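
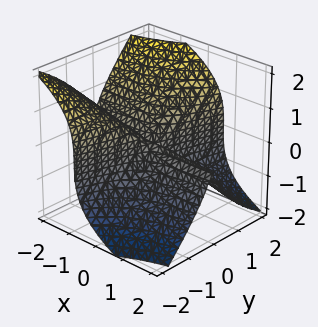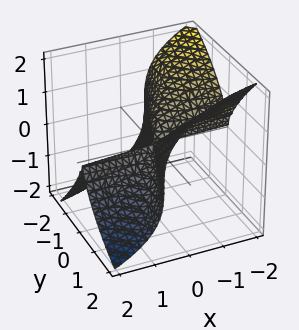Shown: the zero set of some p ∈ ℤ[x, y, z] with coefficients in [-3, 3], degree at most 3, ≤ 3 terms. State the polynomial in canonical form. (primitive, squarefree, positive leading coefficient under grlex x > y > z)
deg p = 3. No degree-2 surface has this shape.
Observable constraints: every point of the x-axis in the box is on the surface; it meets the z-axis at z = 0 (among the integer gridlines); it crosses the y-axis at the gridline y = 0.
The integer polynomial consistent with all of this is the stated p.

3*x*y^2 - y^3 + 2*z^3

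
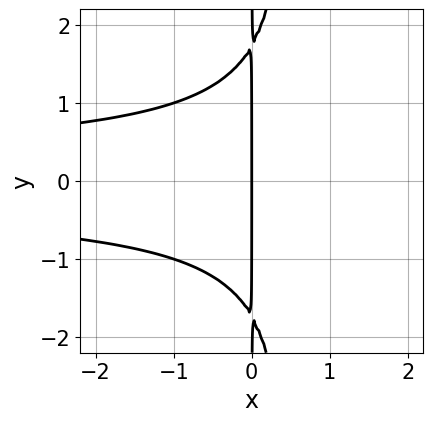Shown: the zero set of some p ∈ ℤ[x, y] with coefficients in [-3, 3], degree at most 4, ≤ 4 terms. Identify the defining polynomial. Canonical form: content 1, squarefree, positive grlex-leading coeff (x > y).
First, the degree is 4 — a generic line meets the curve in up to 4 points.
Next, symmetries: mirror symmetry y ↦ −y ⇒ only even powers of y.
Then, from the visible intercepts: the visible y-axis segment lies entirely on the curve; it crosses the x-axis at the gridline x = 0.
Finally, matching integer coefficients to the picture gives p.

2*x^2*y^2 - x*y^2 + 3*x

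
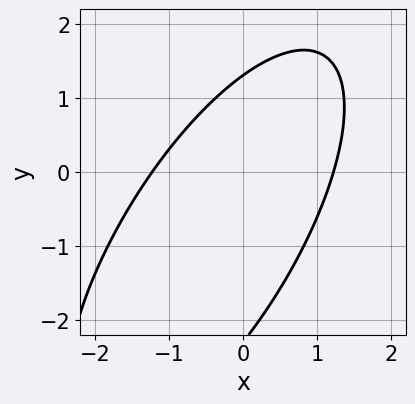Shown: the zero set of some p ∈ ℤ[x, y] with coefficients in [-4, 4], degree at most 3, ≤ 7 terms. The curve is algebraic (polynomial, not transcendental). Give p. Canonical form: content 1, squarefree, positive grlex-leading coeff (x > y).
2*x^2 - 2*x*y + y^2 + y - 3

1. Degree: no degree-1 curve has this shape, so deg p = 2.
2. The integer polynomial consistent with all of this is the stated p.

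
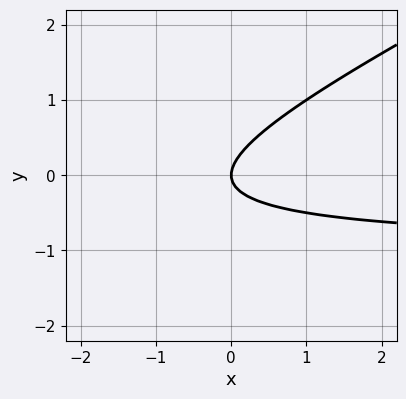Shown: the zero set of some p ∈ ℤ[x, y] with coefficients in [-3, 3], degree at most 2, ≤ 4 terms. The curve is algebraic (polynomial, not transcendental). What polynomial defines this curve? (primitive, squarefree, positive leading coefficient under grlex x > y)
x*y - 2*y^2 + x

First, deg p = 2. The shape is more complex than any degree-1 curve.
Next, from the visible intercepts: one x-axis crossing is at x = 0; it meets the y-axis at y = 0 (among the integer gridlines).
Finally, together with the visible shape, these determine p as stated.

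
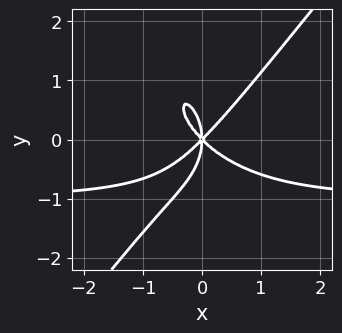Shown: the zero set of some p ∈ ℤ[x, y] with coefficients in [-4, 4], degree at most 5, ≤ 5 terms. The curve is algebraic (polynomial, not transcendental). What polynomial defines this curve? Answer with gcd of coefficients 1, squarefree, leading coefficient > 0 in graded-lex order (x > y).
2*x^3*y - y^4 + 2*x^3 - 2*x*y^2

The degree is 4 — the shape is more complex than any degree-3 curve.
From the visible intercepts: it crosses the x-axis at the gridline x = 0; it meets the y-axis at y = 0 (among the integer gridlines).
The integer polynomial consistent with all of this is the stated p.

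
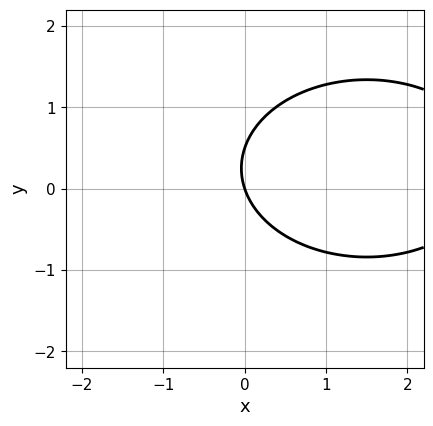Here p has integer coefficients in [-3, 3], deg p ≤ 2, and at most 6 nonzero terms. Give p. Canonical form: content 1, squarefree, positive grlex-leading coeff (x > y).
x^2 + 2*y^2 - 3*x - y

deg p = 2. The shape is more complex than any degree-1 curve.
Against the integer gridlines: one y-axis crossing is at y = 0; it meets the x-axis at x = 0 (among the integer gridlines).
Fitting integer coefficients to these (and the overall shape) gives p.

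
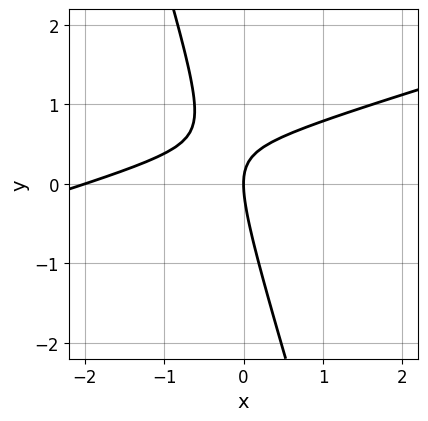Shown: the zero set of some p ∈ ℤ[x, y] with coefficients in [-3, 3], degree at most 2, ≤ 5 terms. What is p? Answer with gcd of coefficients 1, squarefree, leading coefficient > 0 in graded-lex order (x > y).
deg p = 2.
From the visible intercepts: the x-axis gridline crossings are at x ∈ {-2, 0}; it crosses the y-axis at the gridline y = 0.
Solving for integer coefficients yields p as stated.

x^2 - 3*x*y - y^2 + 2*x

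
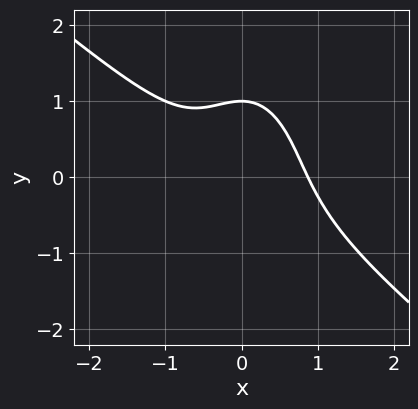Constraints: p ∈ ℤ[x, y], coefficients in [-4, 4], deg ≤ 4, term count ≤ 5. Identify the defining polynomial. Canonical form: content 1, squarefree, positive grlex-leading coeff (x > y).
3*x^3 + 3*x^2*y + y^3 + y - 2

(a) The degree is 3 — no degree-2 curve has this shape.
(b) From the visible intercepts: one y-axis crossing is at y = 1.
(c) The integer polynomial consistent with all of this is the stated p.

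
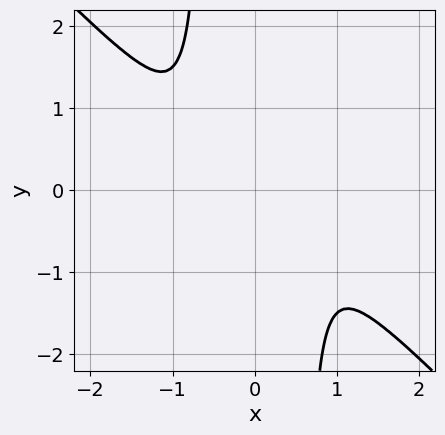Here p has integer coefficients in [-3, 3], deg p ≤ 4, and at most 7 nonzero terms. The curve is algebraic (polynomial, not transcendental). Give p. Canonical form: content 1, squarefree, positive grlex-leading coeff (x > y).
3*x^4 + 3*x^3*y - x^2 - x*y + 1

deg p = 4. No degree-3 curve has this shape.
Against the integer gridlines: it misses every integer gridline on the x-axis; it misses every integer gridline on the y-axis.
These observations pin down the coefficients.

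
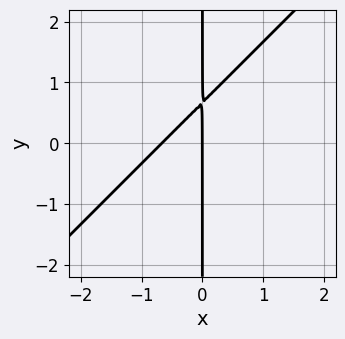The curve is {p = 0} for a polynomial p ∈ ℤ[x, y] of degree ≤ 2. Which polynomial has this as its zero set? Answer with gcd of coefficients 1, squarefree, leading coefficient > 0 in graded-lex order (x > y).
3*x^2 - 3*x*y + 2*x

(a) Degree: a generic line meets the curve in up to 2 points, so deg p = 2.
(b) Observable constraints: every point of the y-axis in the box is on the curve; it meets the x-axis at x = 0 (among the integer gridlines).
(c) Fitting integer coefficients to these (and the overall shape) gives p.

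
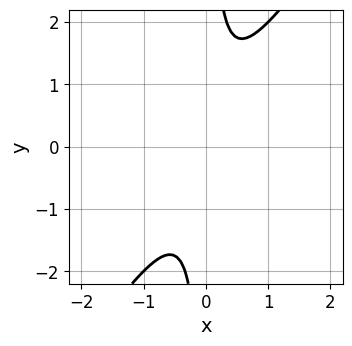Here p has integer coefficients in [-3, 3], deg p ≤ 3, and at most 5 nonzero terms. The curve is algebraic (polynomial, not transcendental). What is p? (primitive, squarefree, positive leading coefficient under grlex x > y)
First, deg p = 2. No degree-1 curve has this shape.
Then, reading off the gridlines: the curve avoids every integer x-axis point in the box; no y-intercept at any integer in the box.
Finally, the integer polynomial consistent with all of this is the stated p.

3*x^2 - 2*x*y + 1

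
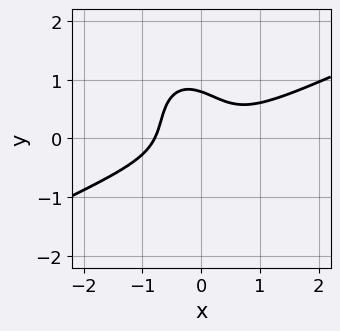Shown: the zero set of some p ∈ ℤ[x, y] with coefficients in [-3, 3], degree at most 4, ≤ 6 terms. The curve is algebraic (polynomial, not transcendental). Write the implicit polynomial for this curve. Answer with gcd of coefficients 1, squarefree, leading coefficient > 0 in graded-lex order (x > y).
2*x^3 - 3*x^2*y - 2*x*y^2 - 2*y^3 + 1

First, deg p = 3. The shape is more complex than any degree-2 curve.
Finally, putting this together gives p.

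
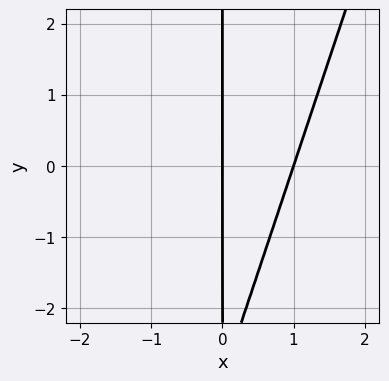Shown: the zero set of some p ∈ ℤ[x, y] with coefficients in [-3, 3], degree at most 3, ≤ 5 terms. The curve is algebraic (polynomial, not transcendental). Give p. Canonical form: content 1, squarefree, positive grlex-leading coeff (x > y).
3*x^2 - x*y - 3*x

1. deg p = 2.
2. From the visible intercepts: the visible y-axis segment lies entirely on the curve; among the integer gridlines, it crosses the x-axis at x ∈ {0, 1}.
3. The integer polynomial consistent with all of this is the stated p.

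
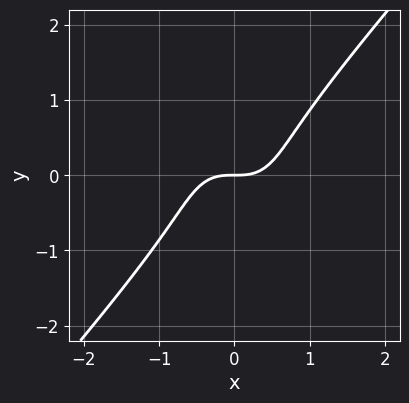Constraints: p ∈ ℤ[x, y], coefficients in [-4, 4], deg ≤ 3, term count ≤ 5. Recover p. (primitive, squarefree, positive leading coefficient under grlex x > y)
(a) Degree: a generic line meets the curve in up to 3 points, so deg p = 3.
(b) Checking where it meets the axes: one x-axis crossing is at x = 0; it crosses the y-axis at the gridline y = 0.
(c) These observations pin down the coefficients.

3*x^3 - 2*y^3 - 2*y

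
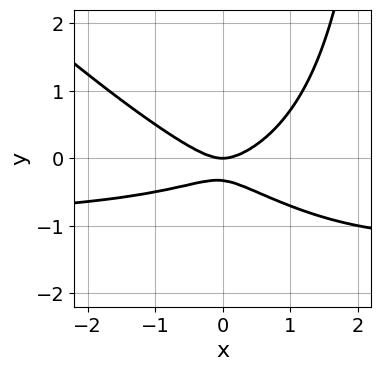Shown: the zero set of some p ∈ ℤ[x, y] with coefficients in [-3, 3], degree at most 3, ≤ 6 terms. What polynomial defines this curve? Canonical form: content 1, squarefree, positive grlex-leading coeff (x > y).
1. deg p = 3. A generic line meets the curve in up to 3 points.
2. Observable constraints: it crosses the x-axis at the gridline x = 0; it meets the y-axis at y = 0 (among the integer gridlines).
3. These observations pin down the coefficients.

x^2*y + x*y^2 + x^2 - 3*y^2 - y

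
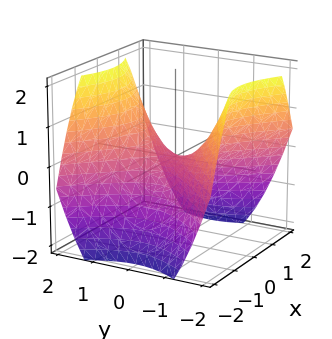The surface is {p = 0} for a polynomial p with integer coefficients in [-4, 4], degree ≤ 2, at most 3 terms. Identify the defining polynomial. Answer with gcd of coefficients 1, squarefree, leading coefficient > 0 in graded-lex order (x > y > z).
2*x^2 - 2*y^2 + 3*z

First, the degree is 2 — a hyperbolic paraboloid; a quadric.
Then, symmetries: the x ↦ −x reflection is a symmetry, so x appears only in even powers; it's symmetric under y → −y, forcing even powers of y.
Then, checking where it meets the axes: one z-axis crossing is at z = 0; one x-axis crossing is at x = 0; it crosses the y-axis at the gridline y = 0.
Finally, together with the visible shape, these determine p as stated.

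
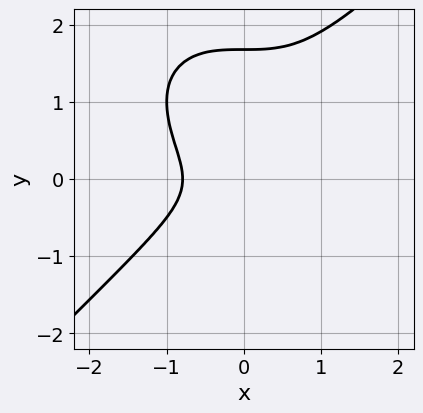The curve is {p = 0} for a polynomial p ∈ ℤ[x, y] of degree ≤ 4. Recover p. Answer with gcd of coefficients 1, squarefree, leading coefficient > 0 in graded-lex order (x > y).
Degree: no degree-2 curve has this shape, so deg p = 3.
Solving for integer coefficients yields p as stated.

2*x^3 - 2*y^3 + 3*y^2 + 1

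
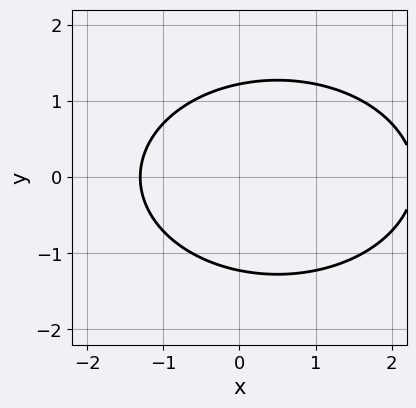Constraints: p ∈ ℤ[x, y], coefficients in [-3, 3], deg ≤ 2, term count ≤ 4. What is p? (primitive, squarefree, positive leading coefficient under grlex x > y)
x^2 + 2*y^2 - x - 3

First, degree: a generic line meets the curve in up to 2 points, so deg p = 2.
Next, symmetries: mirror symmetry y ↦ −y ⇒ only even powers of y.
Finally, the integer polynomial consistent with all of this is the stated p.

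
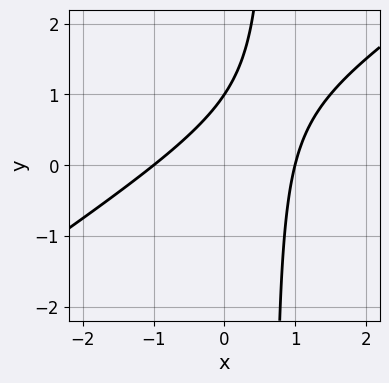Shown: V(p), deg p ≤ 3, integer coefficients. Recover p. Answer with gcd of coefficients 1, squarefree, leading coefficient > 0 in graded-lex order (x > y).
(a) The degree is 2 — the shape is more complex than any degree-1 curve.
(b) Against the integer gridlines: it meets the y-axis at y = 1 (among the integer gridlines); the x-axis gridline crossings are at x ∈ {-1, 1}.
(c) Assembling these constraints gives the stated polynomial.

2*x^2 - 3*x*y + 2*y - 2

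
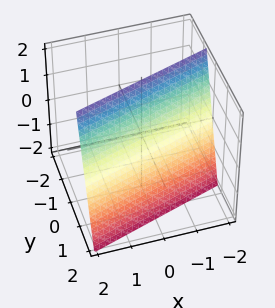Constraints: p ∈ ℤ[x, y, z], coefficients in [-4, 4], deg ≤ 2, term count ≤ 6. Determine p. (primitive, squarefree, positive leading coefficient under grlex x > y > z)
(a) Degree: the surface is flat (a plane), so deg p = 1.
(b) Observable constraints: it crosses the x-axis at the gridline x = -2; one z-axis crossing is at z = 2.
(c) Together with the visible shape, these determine p as stated.

x - 3*y - z + 2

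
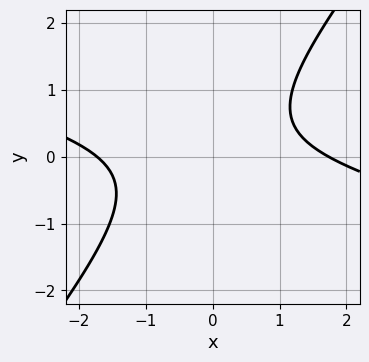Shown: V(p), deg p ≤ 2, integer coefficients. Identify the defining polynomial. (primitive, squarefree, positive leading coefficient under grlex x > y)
x^2 + 3*x*y - 3*y^2 + y - 3

1. The degree is 2 — no degree-1 curve has this shape.
2. Checking where it meets the axes: it misses every integer gridline on the y-axis.
3. Together with the visible shape, these determine p as stated.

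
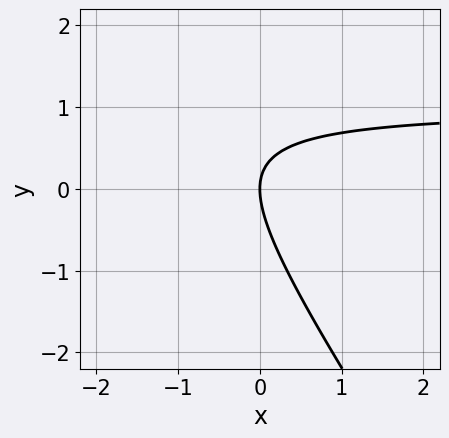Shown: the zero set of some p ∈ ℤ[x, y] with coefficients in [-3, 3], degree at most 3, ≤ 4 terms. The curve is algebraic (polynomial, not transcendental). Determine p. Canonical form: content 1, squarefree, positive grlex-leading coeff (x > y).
3*x*y + 2*y^2 - 3*x

1. deg p = 2. No degree-1 curve has this shape.
2. Observable constraints: one y-axis crossing is at y = 0; it meets the x-axis at x = 0 (among the integer gridlines).
3. Assembling these constraints gives the stated polynomial.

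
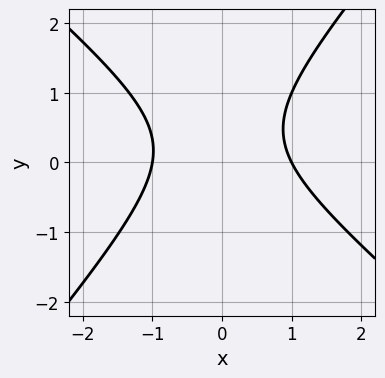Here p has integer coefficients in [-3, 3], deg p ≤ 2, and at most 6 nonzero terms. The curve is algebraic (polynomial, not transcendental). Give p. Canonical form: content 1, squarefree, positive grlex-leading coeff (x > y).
Degree: no degree-1 curve has this shape, so deg p = 2.
Observable constraints: the curve avoids every integer y-axis point in the box; among the integer gridlines, it crosses the x-axis at x ∈ {-1, 1}.
These observations pin down the coefficients.

3*x^2 + x*y - 3*y^2 + 2*y - 3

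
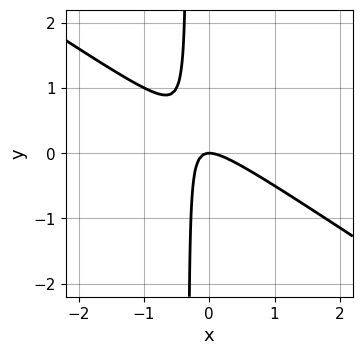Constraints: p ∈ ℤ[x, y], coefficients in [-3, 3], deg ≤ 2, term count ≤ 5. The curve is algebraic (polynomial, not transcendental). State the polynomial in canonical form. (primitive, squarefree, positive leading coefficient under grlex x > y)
deg p = 2.
Against the integer gridlines: it crosses the y-axis at the gridline y = 0; it meets the x-axis at x = 0 (among the integer gridlines).
Together with the visible shape, these determine p as stated.

2*x^2 + 3*x*y + y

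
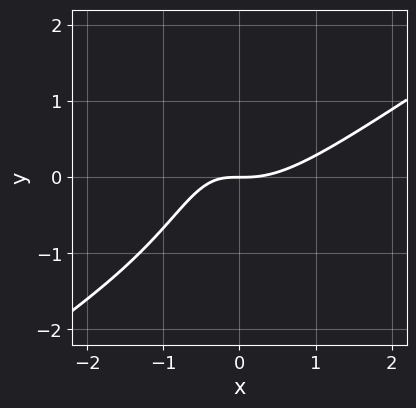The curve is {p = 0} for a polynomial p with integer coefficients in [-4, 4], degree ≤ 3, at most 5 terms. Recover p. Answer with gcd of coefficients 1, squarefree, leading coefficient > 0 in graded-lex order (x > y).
2*x^3 - 3*x^2*y - 2*x*y - 2*y

First, degree: a generic line meets the curve in up to 3 points, so deg p = 3.
Then, reading off the gridlines: one y-axis crossing is at y = 0; one x-axis crossing is at x = 0.
Finally, together with the visible shape, these determine p as stated.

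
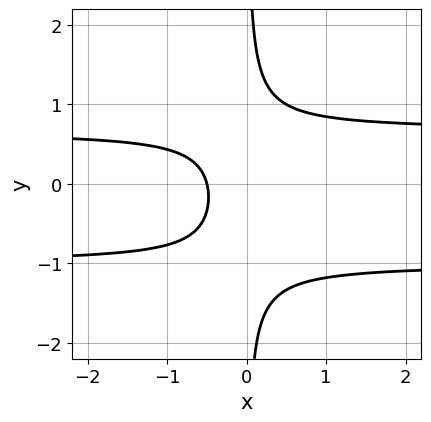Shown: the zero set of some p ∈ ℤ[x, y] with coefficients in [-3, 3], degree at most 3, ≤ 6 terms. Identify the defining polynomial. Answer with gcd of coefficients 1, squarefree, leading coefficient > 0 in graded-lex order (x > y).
The degree is 3 — a generic line meets the curve in up to 3 points.
Against the integer gridlines: it misses every integer gridline on the y-axis.
Matching integer coefficients to the picture gives p.

3*x*y^2 + x*y - 2*x - 1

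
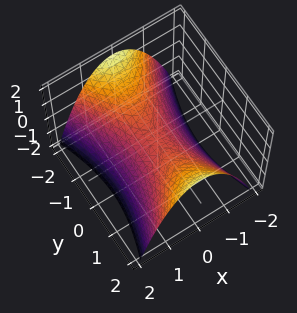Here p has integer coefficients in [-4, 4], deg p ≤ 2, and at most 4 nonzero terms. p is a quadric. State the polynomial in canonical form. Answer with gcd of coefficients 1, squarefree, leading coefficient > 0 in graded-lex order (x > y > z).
(a) deg p = 2.
(b) Symmetries: the y ↦ −y reflection is a symmetry, so y appears only in even powers; mirror symmetry x ↦ −x ⇒ only even powers of x.
(c) Observable constraints: it meets the y-axis at y = 0 (among the integer gridlines); one z-axis crossing is at z = 0.
(d) Matching integer coefficients to the picture gives p.

3*x^2 - y^2 + 3*z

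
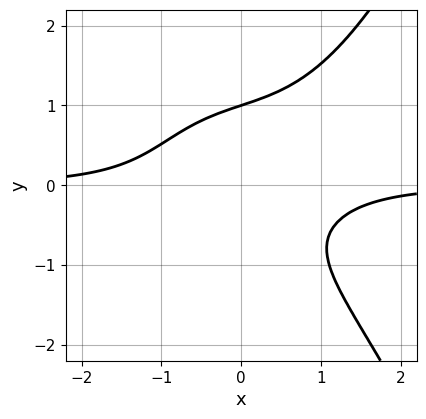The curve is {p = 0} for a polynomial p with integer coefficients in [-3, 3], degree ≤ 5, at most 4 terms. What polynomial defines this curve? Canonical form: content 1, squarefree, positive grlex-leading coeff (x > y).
First, degree: no degree-3 curve has this shape, so deg p = 4.
Then, against the integer gridlines: no x-intercept at any integer in the box; it crosses the y-axis at the gridline y = 1.
Finally, matching integer coefficients to the picture gives p.

2*x^3*y - 3*y^3 + 3*x*y + 3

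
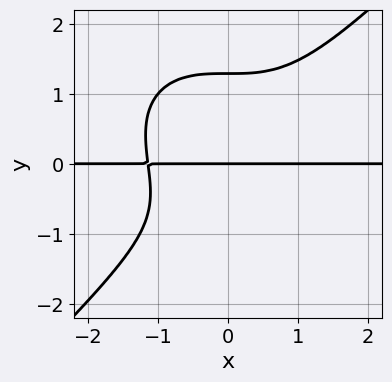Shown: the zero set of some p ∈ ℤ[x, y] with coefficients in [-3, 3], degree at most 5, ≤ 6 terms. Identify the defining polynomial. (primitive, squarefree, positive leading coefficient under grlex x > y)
2*x^3*y - 2*y^4 + y^2 + 3*y

First, degree: no degree-3 curve has this shape, so deg p = 4.
Next, checking where it meets the axes: one y-axis crossing is at y = 0; the visible x-axis segment lies entirely on the curve.
Finally, the integer polynomial consistent with all of this is the stated p.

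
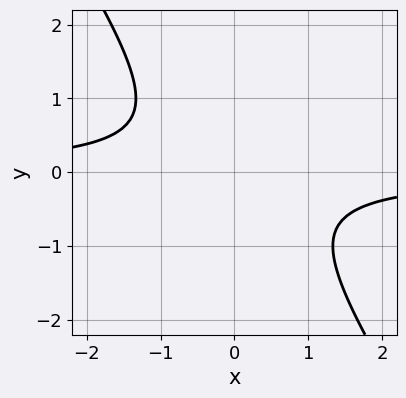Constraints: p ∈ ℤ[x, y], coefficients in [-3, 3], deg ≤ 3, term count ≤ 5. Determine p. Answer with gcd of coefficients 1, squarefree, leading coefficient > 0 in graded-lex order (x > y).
deg p = 2.
Reading off the gridlines: no x-intercept at any integer in the box; no y-intercept at any integer in the box.
Fitting integer coefficients to these (and the overall shape) gives p.

3*x*y + 2*y^2 + 2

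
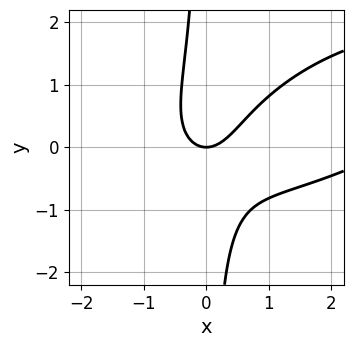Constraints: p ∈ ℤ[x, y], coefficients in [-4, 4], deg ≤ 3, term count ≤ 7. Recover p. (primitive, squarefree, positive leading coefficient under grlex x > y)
x^3 - 2*x^2*y + 3*x*y^2 - 3*x^2 + 2*y

(a) Degree: the shape is more complex than any degree-2 curve, so deg p = 3.
(b) From the visible intercepts: it crosses the x-axis at the gridline x = 0; it crosses the y-axis at the gridline y = 0.
(c) Fitting integer coefficients to these (and the overall shape) gives p.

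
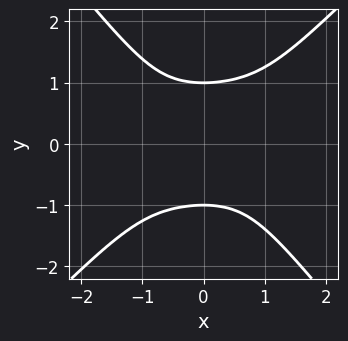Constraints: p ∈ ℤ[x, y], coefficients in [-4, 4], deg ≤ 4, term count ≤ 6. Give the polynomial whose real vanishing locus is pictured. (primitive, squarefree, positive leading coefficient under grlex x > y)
First, the degree is 4 — the shape is more complex than any degree-3 curve.
Next, from the axis intercepts and sections: no x-intercept at any integer in the box; the y-axis gridline crossings are at y ∈ {-1, 1}.
Finally, these observations pin down the coefficients.

x^4 - x^3*y + 3*x^2*y^2 - 3*y^4 + 3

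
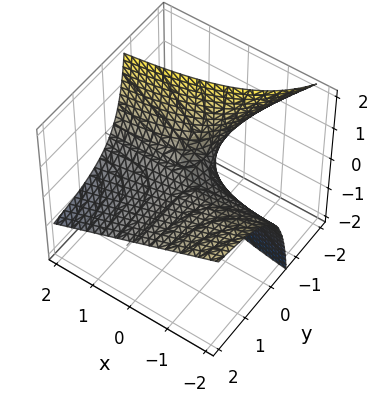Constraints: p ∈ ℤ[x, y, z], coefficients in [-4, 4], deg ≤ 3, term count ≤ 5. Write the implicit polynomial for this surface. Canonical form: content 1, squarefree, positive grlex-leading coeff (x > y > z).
2*x*y + 3*y*z + 3*z

(a) The degree is 2 — the shape is more complex than any degree-1 surface.
(b) From the visible intercepts: it crosses the z-axis at the gridline z = 0; every point of the x-axis in the box is on the surface; every point of the y-axis in the box is on the surface.
(c) Together with the visible shape, these determine p as stated.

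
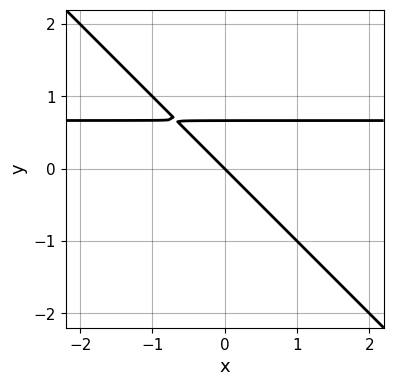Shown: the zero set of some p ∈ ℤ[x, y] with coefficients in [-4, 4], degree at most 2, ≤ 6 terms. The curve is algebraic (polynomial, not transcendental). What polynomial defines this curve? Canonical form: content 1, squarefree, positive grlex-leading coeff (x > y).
3*x*y + 3*y^2 - 2*x - 2*y

First, the degree is 2 — a generic line meets the curve in up to 2 points.
Then, reading off the gridlines: it crosses the y-axis at the gridline y = 0; it meets the x-axis at x = 0 (among the integer gridlines).
Finally, fitting integer coefficients to these (and the overall shape) gives p.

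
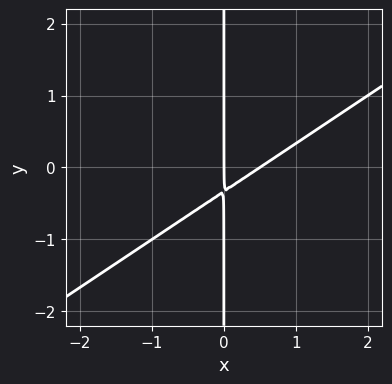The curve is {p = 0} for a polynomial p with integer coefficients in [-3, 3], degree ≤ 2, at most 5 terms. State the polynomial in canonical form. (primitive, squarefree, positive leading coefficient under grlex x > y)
2*x^2 - 3*x*y - x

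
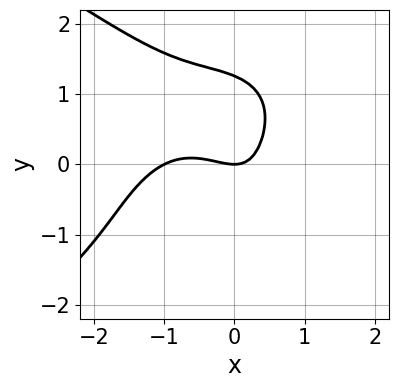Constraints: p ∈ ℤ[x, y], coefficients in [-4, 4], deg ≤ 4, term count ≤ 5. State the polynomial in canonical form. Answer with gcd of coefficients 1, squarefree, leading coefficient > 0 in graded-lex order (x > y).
First, the degree is 4 — the shape is more complex than any degree-3 curve.
Then, reading off the gridlines: it crosses the y-axis at the gridline y = 0; the x-axis gridline crossings are at x ∈ {-1, 0}.
Finally, together with the visible shape, these determine p as stated.

y^4 + 2*x^3 + 2*x^2 + 2*x*y - 2*y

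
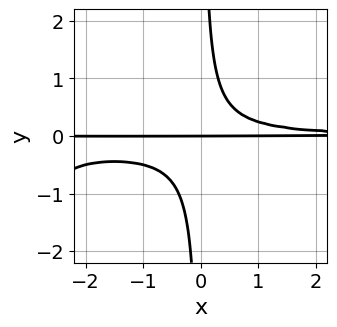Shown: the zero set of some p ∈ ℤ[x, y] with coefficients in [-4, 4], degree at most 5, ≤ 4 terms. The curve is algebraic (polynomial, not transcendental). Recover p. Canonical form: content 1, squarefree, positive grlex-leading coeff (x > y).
x^2*y^2 + 3*x*y^2 - y

(a) Degree: no degree-3 curve has this shape, so deg p = 4.
(b) Observable constraints: one y-axis crossing is at y = 0; the visible x-axis segment lies entirely on the curve.
(c) Fitting integer coefficients to these (and the overall shape) gives p.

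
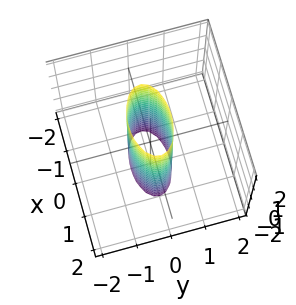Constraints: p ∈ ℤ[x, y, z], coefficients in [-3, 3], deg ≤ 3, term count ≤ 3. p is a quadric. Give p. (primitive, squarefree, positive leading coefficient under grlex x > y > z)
x^2 + 3*y^2 - 1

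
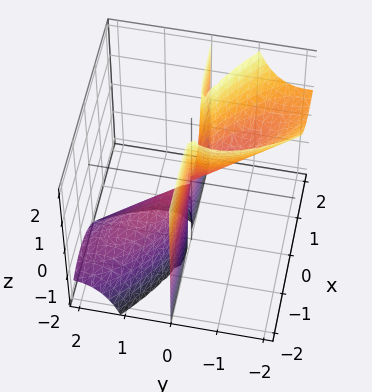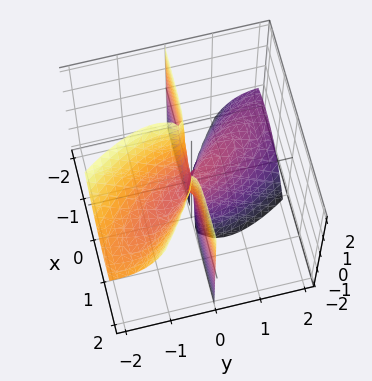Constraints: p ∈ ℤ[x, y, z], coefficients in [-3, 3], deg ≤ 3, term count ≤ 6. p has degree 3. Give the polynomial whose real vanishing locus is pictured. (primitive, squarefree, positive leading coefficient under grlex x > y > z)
2*x^2*y + 3*x*y^2 + 2*y^3 + 2*y^2*z

Degree: no degree-2 surface has this shape, so deg p = 3.
From the visible intercepts: the visible x-axis segment lies entirely on the surface; it meets the y-axis at y = 0 (among the integer gridlines); every point of the z-axis in the box is on the surface.
Assembling these constraints gives the stated polynomial.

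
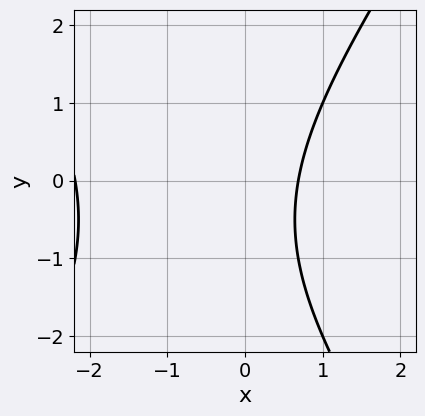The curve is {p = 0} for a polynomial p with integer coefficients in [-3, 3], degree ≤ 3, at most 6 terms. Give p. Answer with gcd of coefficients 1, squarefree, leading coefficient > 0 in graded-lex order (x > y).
(a) The degree is 2 — no degree-1 curve has this shape.
(b) From the axis intercepts and sections: the curve avoids every integer y-axis point in the box.
(c) The integer polynomial consistent with all of this is the stated p.

2*x^2 - y^2 + 3*x - y - 3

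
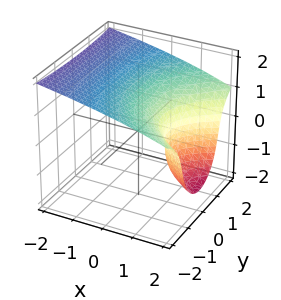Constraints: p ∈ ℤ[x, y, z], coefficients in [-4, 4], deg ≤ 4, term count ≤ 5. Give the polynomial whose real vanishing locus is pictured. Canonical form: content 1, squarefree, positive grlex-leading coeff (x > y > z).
y^2*z + z^3 - 2*y^2 + 3*x - 3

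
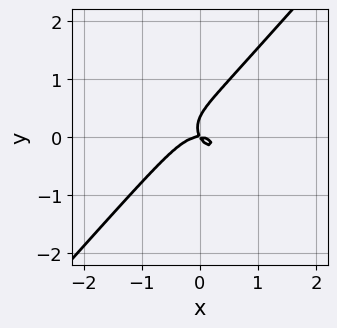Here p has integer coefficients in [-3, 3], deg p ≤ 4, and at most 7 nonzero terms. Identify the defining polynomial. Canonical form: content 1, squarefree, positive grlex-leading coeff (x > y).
(a) The degree is 3 — no degree-2 curve has this shape.
(b) From the visible intercepts: it crosses the x-axis at the gridline x = 0; it meets the y-axis at y = 0 (among the integer gridlines).
(c) Putting this together gives p.

3*x^3 + x*y^2 - 3*y^3 + 2*x*y + y^2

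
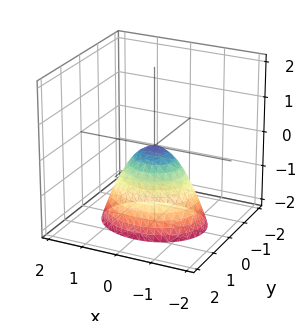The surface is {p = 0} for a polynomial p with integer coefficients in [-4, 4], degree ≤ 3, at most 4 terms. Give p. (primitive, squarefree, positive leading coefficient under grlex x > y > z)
First, the degree is 2 — a single bowl opening along one axis; a quadric.
Then, symmetries: the y ↦ −y reflection is a symmetry, so y appears only in even powers; mirror symmetry x ↦ −x ⇒ only even powers of x.
Next, against the integer gridlines: it meets the z-axis at z = 0 (among the integer gridlines); it crosses the x-axis at the gridline x = 0; it meets the y-axis at y = 0 (among the integer gridlines).
Finally, putting this together gives p.

2*x^2 + 3*y^2 + 2*z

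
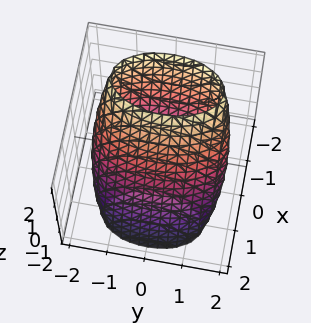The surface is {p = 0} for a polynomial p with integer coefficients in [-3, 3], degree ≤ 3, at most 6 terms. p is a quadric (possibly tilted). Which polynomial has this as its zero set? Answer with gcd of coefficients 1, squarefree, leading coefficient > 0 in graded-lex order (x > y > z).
Degree: a generic line meets the surface in up to 2 points, so deg p = 2.
Against the integer gridlines: the x-axis gridline crossings are at x ∈ {-1, 1}.
Matching integer coefficients to the picture gives p.

3*x^2 + 3*x*z + y^2 + z^2 - 3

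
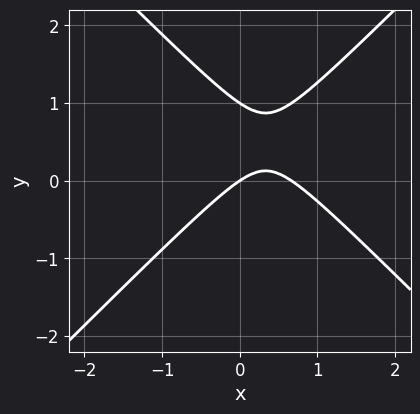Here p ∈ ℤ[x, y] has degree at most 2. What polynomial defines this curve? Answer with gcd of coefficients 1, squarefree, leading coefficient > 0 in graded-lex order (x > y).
3*x^2 - 3*y^2 - 2*x + 3*y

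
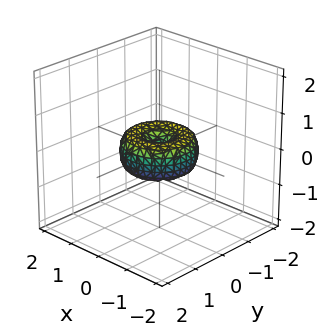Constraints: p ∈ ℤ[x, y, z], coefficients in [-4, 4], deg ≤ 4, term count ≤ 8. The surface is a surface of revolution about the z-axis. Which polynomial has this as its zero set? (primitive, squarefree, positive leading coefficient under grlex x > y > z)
1. deg p = 4. The shape is more complex than any degree-3 surface.
2. By symmetry, every cross-section ⟂ z is a circle, so x, y appear only via x² + y².
3. From the axis intercepts and sections: the x-axis gridline crossings are at x ∈ {-1, 0, 1}; among the integer gridlines, it crosses the y-axis at y ∈ {-1, 0, 1}; a circular section at z = 0 has radius exactly 1; it crosses the z-axis at the gridline z = 0.
4. Putting this together gives p.

x^4 + 2*x^2*y^2 + y^4 - x^2 - y^2 + z^2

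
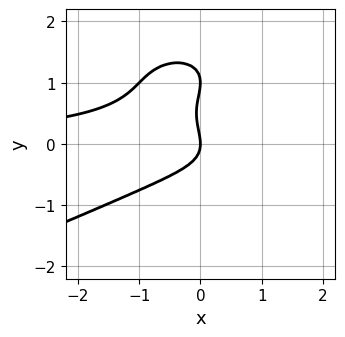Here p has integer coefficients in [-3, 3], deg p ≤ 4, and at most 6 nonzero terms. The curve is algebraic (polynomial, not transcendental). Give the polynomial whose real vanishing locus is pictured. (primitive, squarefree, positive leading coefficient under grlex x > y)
y^4 + x^2*y - 2*y^3 + y^2 + x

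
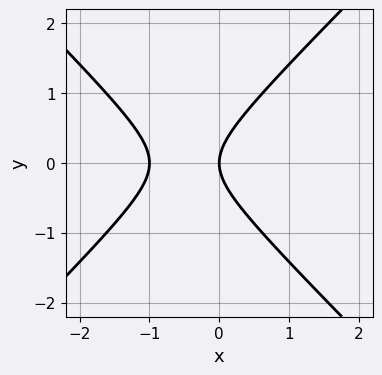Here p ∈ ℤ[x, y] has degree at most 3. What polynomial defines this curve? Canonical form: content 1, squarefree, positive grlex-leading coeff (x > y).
x^2 - y^2 + x

(a) Degree: no degree-1 curve has this shape, so deg p = 2.
(b) Symmetries: mirror symmetry y ↦ −y ⇒ only even powers of y.
(c) Checking where it meets the axes: it meets the y-axis at y = 0 (among the integer gridlines); the x-axis gridline crossings are at x ∈ {-1, 0}.
(d) These observations pin down the coefficients.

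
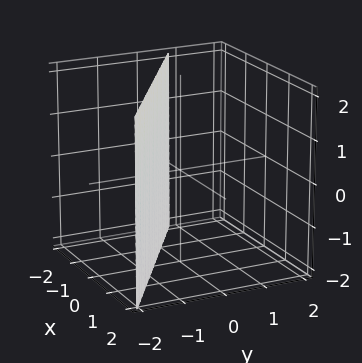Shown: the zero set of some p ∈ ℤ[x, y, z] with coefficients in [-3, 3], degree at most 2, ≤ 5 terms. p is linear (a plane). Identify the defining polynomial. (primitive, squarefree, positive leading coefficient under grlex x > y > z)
2*x + 3*y + 2

First, the degree is 1 — the surface is flat (a plane).
Next, against the integer gridlines: it meets the x-axis at x = -1 (among the integer gridlines); the surface avoids every integer z-axis point in the box.
Finally, solving for integer coefficients yields p as stated.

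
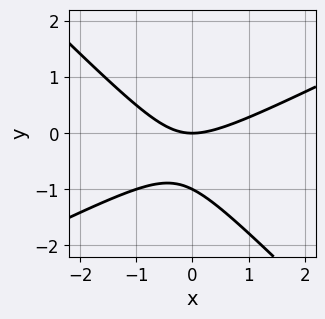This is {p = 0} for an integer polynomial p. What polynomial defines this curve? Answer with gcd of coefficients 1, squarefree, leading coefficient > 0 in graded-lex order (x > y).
1. deg p = 2.
2. Reading off the gridlines: it meets the x-axis at x = 0 (among the integer gridlines); the y-axis gridline crossings are at y ∈ {-1, 0}.
3. The integer polynomial consistent with all of this is the stated p.

x^2 - x*y - 2*y^2 - 2*y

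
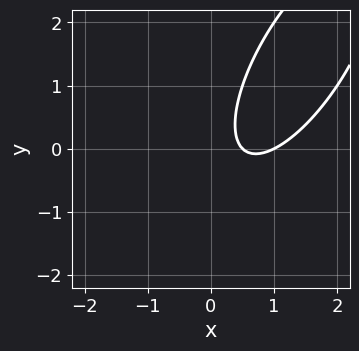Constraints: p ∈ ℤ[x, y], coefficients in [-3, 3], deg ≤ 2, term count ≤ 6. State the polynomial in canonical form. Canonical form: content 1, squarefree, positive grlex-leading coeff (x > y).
2*x^2 - 2*x*y + y^2 - 3*x + 1

(a) The degree is 2 — the shape is more complex than any degree-1 curve.
(b) Against the integer gridlines: it meets the x-axis at x = 1 (among the integer gridlines); the curve avoids every integer y-axis point in the box.
(c) Together with the visible shape, these determine p as stated.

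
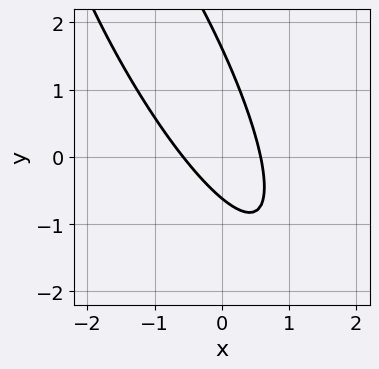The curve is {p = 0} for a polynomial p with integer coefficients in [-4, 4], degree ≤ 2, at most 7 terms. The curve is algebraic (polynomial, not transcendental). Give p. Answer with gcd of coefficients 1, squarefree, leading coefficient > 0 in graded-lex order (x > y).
3*x^2 + 3*x*y + y^2 - y - 1

The degree is 2 — a generic line meets the curve in up to 2 points.
Matching integer coefficients to the picture gives p.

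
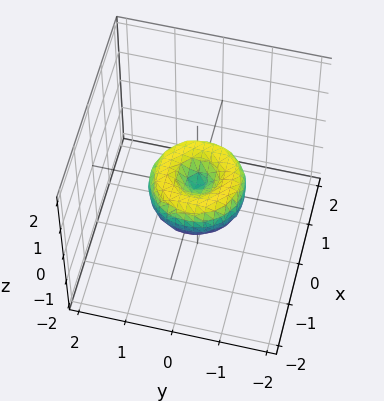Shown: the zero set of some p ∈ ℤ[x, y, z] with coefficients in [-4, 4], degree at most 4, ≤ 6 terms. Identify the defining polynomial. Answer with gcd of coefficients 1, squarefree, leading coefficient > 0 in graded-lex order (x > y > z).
x^4 + 2*x^2*y^2 + y^4 - x^2 - y^2 + z^2

(a) The degree is 4 — a generic line meets the surface in up to 4 points.
(b) Symmetry: every cross-section ⟂ z is a circle, so x, y appear only via x² + y².
(c) Against the integer gridlines: a circular section at z = 0 has radius exactly 1; it meets the z-axis at z = 0 (among the integer gridlines).
(d) The integer polynomial consistent with all of this is the stated p. Check: (0, 1, 0) on the y-axis lies on the surface, and p(0, 1, 0) = 0. ✓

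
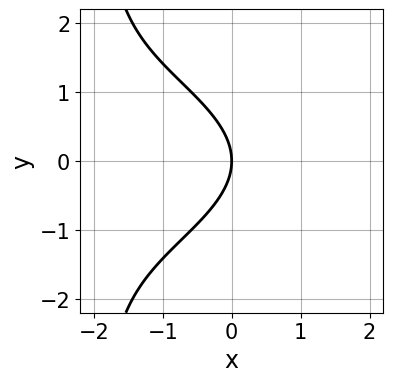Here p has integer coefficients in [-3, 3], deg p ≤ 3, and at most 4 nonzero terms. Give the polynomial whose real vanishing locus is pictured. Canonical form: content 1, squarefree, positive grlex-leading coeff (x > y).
x*y^2 + x^2 + 2*y^2 + 3*x

The degree is 3 — a generic line meets the curve in up to 3 points.
Symmetries: it's symmetric under y → −y, forcing even powers of y.
From the axis intercepts and sections: it crosses the x-axis at the gridline x = 0; one y-axis crossing is at y = 0.
Fitting integer coefficients to these (and the overall shape) gives p.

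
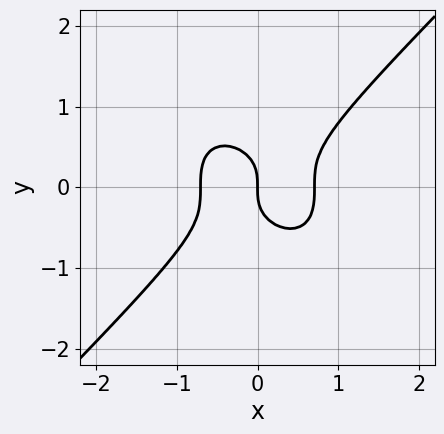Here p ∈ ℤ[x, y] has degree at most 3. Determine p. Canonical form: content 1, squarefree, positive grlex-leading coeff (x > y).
2*x^3 - 2*y^3 - x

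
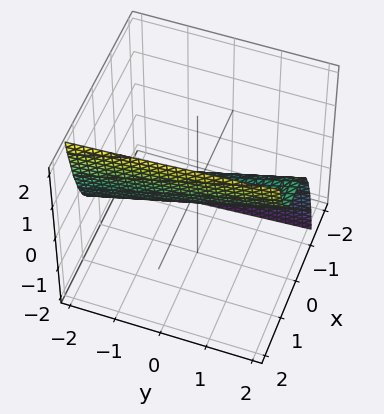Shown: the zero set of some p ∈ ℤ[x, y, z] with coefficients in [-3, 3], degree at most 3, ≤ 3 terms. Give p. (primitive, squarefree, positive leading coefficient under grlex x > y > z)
1. The degree is 3 — no degree-2 surface has this shape.
2. Against the integer gridlines: it meets the x-axis at x = 0 (among the integer gridlines); it crosses the y-axis at the gridline y = 0; it meets the z-axis at z = 0 (among the integer gridlines).
3. Putting this together gives p.

3*x^3 + y - 3*z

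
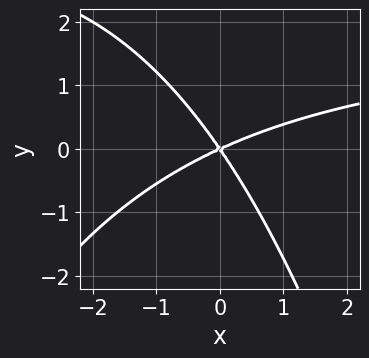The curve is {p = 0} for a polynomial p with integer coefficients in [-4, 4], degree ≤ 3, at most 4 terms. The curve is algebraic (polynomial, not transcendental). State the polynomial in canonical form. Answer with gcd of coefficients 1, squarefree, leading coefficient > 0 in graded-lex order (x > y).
x^2*y - 2*x^2 + 3*x*y + 3*y^2

First, degree: the shape is more complex than any degree-2 curve, so deg p = 3.
Then, observable constraints: it meets the x-axis at x = 0 (among the integer gridlines); it meets the y-axis at y = 0 (among the integer gridlines).
Finally, solving for integer coefficients yields p as stated.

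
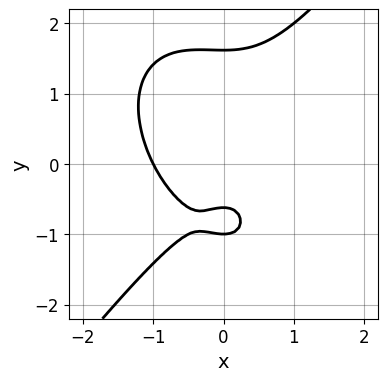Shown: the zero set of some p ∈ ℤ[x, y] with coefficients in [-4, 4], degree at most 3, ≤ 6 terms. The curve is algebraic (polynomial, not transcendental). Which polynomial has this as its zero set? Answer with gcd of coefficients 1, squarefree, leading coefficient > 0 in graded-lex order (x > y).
1. Degree: the shape is more complex than any degree-2 curve, so deg p = 3.
2. From the axis intercepts and sections: it crosses the y-axis at the gridline y = -1; it meets the x-axis at x = -1 (among the integer gridlines).
3. Assembling these constraints gives the stated polynomial.

2*x^3 - y^3 + x^2 + 2*y + 1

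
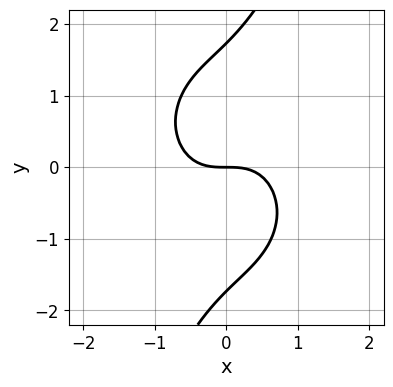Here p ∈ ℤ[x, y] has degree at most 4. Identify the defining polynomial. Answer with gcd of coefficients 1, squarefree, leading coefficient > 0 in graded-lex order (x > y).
First, the degree is 3 — no degree-2 curve has this shape.
Then, against the integer gridlines: it meets the x-axis at x = 0 (among the integer gridlines); one y-axis crossing is at y = 0.
Finally, together with the visible shape, these determine p as stated.

3*x^3 + 2*x*y^2 - y^3 + 3*y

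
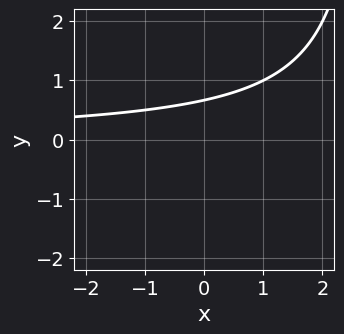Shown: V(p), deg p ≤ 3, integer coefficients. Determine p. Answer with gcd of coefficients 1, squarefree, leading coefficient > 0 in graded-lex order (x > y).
First, degree: the shape is more complex than any degree-1 curve, so deg p = 2.
Then, observable constraints: the curve avoids every integer x-axis point in the box.
Finally, these observations pin down the coefficients.

x*y - 3*y + 2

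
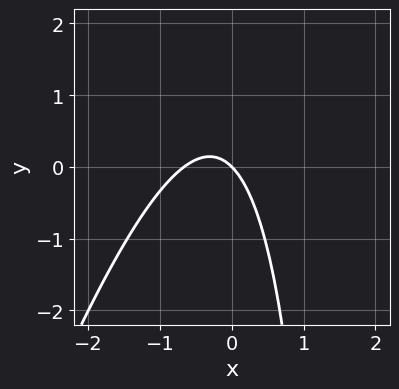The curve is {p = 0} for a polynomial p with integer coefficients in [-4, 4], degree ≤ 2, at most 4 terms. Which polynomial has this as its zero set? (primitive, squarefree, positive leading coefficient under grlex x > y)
3*x^2 - x*y + 2*x + 2*y

(a) deg p = 2. The shape is more complex than any degree-1 curve.
(b) Reading off the gridlines: it meets the x-axis at x = 0 (among the integer gridlines); it meets the y-axis at y = 0 (among the integer gridlines).
(c) The integer polynomial consistent with all of this is the stated p.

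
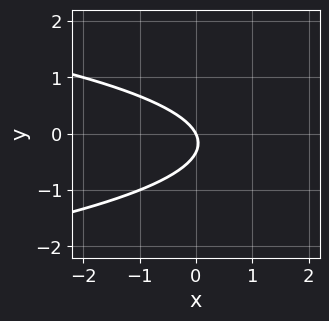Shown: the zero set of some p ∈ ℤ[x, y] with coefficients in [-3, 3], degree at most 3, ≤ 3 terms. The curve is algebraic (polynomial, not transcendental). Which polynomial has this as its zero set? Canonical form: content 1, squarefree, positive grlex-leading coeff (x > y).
1. Degree: a generic line meets the curve in up to 2 points, so deg p = 2.
2. From the axis intercepts and sections: it meets the x-axis at x = 0 (among the integer gridlines); it meets the y-axis at y = 0 (among the integer gridlines).
3. Matching integer coefficients to the picture gives p.

3*y^2 + 2*x + y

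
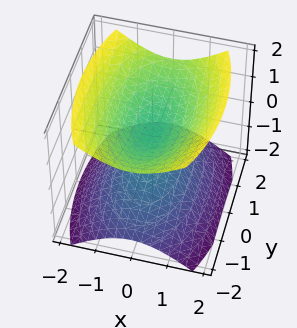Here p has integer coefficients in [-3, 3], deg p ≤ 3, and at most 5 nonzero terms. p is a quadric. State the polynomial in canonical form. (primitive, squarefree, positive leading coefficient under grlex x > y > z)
3*x^2 + y^2 - 3*z^2 + 1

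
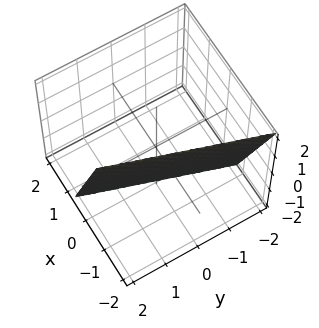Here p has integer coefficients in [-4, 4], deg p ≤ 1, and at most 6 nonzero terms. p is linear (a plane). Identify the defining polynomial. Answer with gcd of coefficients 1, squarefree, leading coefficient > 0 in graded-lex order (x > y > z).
3*x - y + z + 2

First, degree: every cross-section is a straight line — this is a plane, so deg p = 1.
Then, reading off the gridlines: it crosses the z-axis at the gridline z = -2; it crosses the y-axis at the gridline y = 2.
Finally, matching integer coefficients to the picture gives p.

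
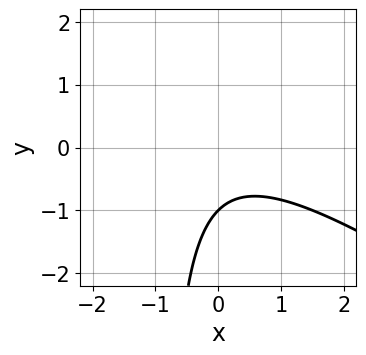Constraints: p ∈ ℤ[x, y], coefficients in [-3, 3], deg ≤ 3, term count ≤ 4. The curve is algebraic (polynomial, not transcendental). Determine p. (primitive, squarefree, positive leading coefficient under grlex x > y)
2*x^2 + 3*x*y + 3*y + 3

First, degree: the shape is more complex than any degree-1 curve, so deg p = 2.
Then, from the axis intercepts and sections: it meets the y-axis at y = -1 (among the integer gridlines); it misses every integer gridline on the x-axis.
Finally, solving for integer coefficients yields p as stated.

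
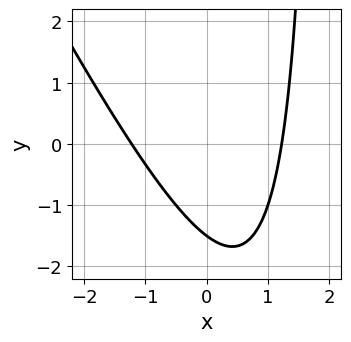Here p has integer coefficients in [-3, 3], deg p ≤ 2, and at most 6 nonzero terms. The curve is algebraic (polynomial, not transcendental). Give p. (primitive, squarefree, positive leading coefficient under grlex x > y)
1. The degree is 2 — no degree-1 curve has this shape.
2. The integer polynomial consistent with all of this is the stated p.

2*x^2 + x*y - 2*y - 3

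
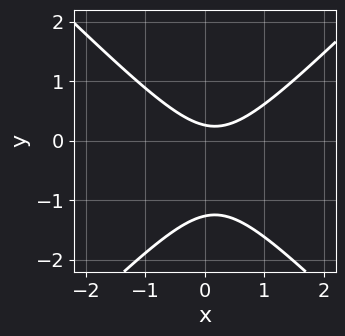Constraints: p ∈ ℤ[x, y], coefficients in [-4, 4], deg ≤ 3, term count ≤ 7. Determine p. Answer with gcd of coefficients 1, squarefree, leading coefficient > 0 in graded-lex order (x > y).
3*x^2 - 3*y^2 - x - 3*y + 1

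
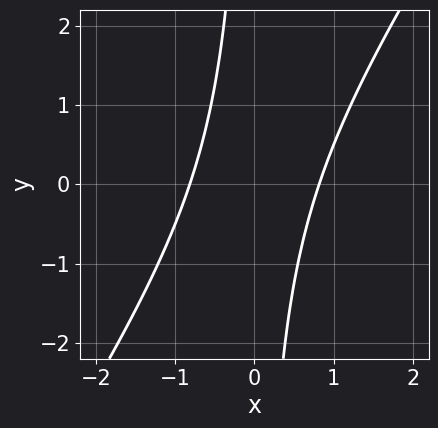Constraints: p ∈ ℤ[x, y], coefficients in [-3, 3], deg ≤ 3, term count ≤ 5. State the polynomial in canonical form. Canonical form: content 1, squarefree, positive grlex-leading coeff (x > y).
3*x^2 - 2*x*y - 2

The degree is 2 — a generic line meets the curve in up to 2 points.
From the visible intercepts: it misses every integer gridline on the y-axis.
Fitting integer coefficients to these (and the overall shape) gives p.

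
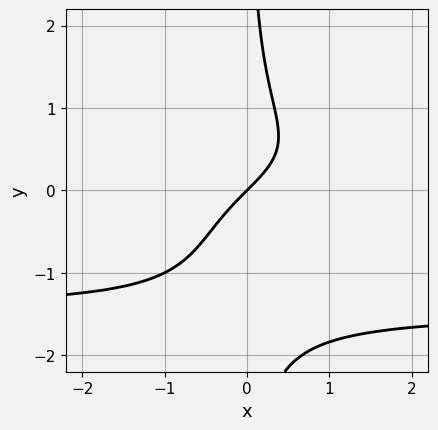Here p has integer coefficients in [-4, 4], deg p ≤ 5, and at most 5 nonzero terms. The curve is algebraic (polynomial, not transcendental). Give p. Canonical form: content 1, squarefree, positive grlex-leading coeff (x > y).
First, the degree is 4 — a generic line meets the curve in up to 4 points.
Next, observable constraints: it meets the y-axis at y = 0 (among the integer gridlines); one x-axis crossing is at x = 0.
Finally, assembling these constraints gives the stated polynomial.

x*y^3 + x*y^2 + x - y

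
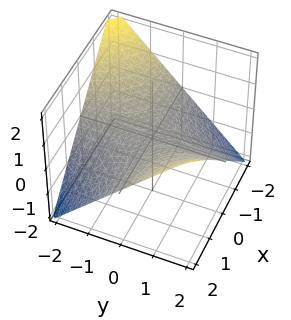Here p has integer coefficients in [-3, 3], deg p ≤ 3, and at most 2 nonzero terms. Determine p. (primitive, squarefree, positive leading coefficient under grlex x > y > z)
1. The degree is 2 — a hyperbolic paraboloid; a quadric.
2. From the visible intercepts: every point of the x-axis in the box is on the surface; it meets the z-axis at z = 0 (among the integer gridlines).
3. Assembling these constraints gives the stated polynomial. Check: (0, -1, 0) on the y-axis lies on the surface, and p(0, -1, 0) = 0. ✓

x*y - 2*z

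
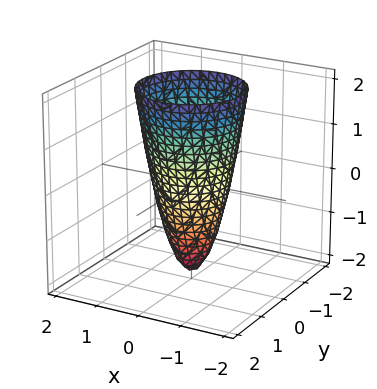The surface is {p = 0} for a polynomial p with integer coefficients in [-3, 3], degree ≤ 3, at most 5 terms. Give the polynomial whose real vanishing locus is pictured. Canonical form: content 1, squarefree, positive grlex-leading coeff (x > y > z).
1. Degree: the shape is more complex than any degree-1 surface, so deg p = 2.
2. By symmetry, the surface is invariant under rotation about z: p = q(x² + y², z).
3. Against the integer gridlines: a circular section at z = 1 has radius exactly 1; it meets the z-axis at z = -2 (among the integer gridlines).
4. Together with the visible shape, these determine p as stated.

3*x^2 + 3*y^2 - z - 2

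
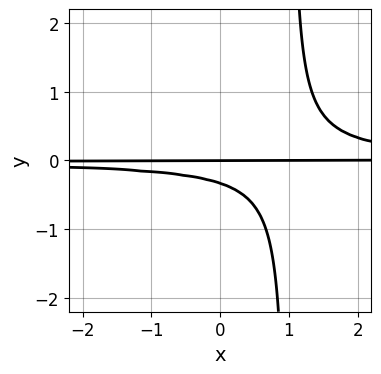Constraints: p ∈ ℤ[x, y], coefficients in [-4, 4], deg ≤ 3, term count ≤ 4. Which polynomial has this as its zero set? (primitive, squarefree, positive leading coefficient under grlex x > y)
First, degree: the shape is more complex than any degree-2 curve, so deg p = 3.
Next, from the axis intercepts and sections: every point of the x-axis in the box is on the curve; it crosses the y-axis at the gridline y = 0.
Finally, solving for integer coefficients yields p as stated.

3*x*y^2 - 3*y^2 - y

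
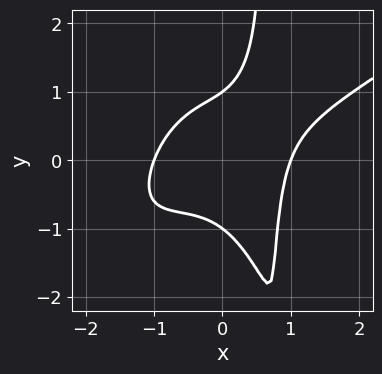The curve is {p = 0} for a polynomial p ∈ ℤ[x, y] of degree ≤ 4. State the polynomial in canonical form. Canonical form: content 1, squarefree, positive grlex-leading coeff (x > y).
2*x^4 - 3*x^3*y - 3*x*y^2 + 2*y^2 - 2

1. Degree: the shape is more complex than any degree-3 curve, so deg p = 4.
2. Reading off the gridlines: the y-axis gridline crossings are at y ∈ {-1, 1}; the x-axis gridline crossings are at x ∈ {-1, 1}.
3. Together with the visible shape, these determine p as stated.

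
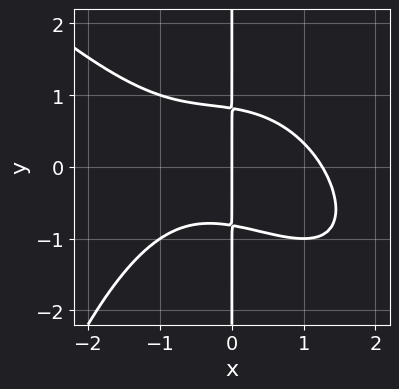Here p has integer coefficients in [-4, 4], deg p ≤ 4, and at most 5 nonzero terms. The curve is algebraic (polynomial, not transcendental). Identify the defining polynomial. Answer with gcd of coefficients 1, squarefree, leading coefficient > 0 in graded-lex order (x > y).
x^4 + x^3*y + x^2*y + 3*x*y^2 - 2*x

(a) deg p = 4.
(b) Against the integer gridlines: every point of the y-axis in the box is on the curve; one x-axis crossing is at x = 0.
(c) Together with the visible shape, these determine p as stated.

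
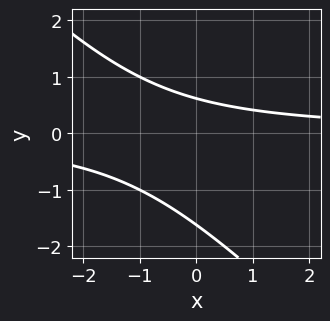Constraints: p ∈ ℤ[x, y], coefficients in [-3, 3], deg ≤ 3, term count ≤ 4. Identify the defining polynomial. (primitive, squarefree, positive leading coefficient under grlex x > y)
x*y + y^2 + y - 1

First, degree: no degree-1 curve has this shape, so deg p = 2.
Next, reading off the gridlines: no x-intercept at any integer in the box.
Finally, solving for integer coefficients yields p as stated.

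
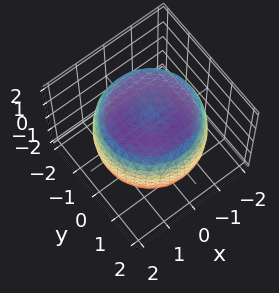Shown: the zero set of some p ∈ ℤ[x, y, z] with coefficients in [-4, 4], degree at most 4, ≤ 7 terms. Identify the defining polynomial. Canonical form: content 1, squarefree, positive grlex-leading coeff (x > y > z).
x^4 + 2*x^2*y^2 + y^4 - 2*x^2 - 2*y^2 + 2*z^2 - 3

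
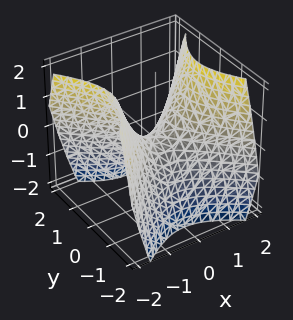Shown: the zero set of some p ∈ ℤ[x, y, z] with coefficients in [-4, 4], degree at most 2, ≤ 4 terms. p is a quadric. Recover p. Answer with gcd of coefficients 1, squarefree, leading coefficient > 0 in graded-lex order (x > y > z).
(a) The degree is 2 — a hyperbolic paraboloid; a quadric.
(b) Symmetries: it's symmetric under y → −y, forcing even powers of y; it's symmetric under x → −x, forcing even powers of x.
(c) Against the integer gridlines: one z-axis crossing is at z = 0; it meets the y-axis at y = 0 (among the integer gridlines); one x-axis crossing is at x = 0.
(d) These observations pin down the coefficients.

x^2 - y^2 - z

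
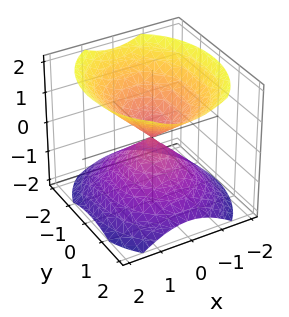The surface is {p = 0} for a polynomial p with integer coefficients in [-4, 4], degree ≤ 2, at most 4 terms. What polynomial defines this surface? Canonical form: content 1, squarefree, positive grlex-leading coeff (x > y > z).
3*x^2 + 2*y^2 - 3*z^2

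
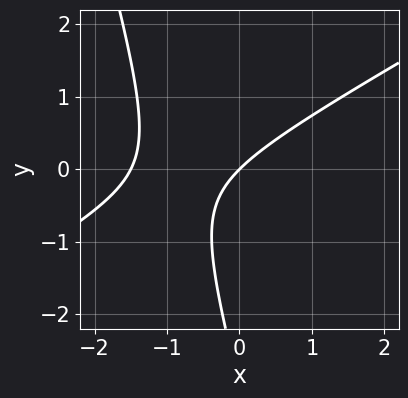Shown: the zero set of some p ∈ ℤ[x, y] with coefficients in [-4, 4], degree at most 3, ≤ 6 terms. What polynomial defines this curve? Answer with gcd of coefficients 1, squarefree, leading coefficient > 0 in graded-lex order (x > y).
2*x^2 - 3*x*y - y^2 + 3*x - 3*y

(a) The degree is 2 — no degree-1 curve has this shape.
(b) From the visible intercepts: it meets the y-axis at y = 0 (among the integer gridlines); it crosses the x-axis at the gridline x = 0.
(c) Together with the visible shape, these determine p as stated.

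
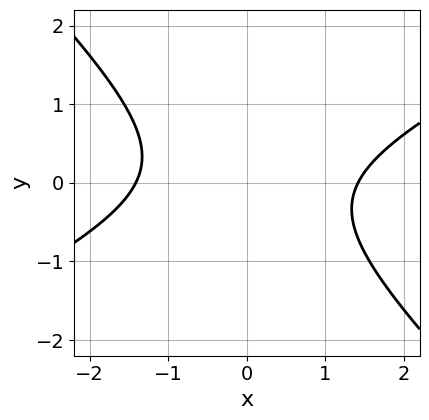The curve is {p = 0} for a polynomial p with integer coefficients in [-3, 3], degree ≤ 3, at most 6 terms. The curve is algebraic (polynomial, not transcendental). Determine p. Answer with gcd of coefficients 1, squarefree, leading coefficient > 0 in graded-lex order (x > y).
deg p = 2. No degree-1 curve has this shape.
Observable constraints: no y-intercept at any integer in the box.
Matching integer coefficients to the picture gives p.

x^2 - x*y - 2*y^2 - 2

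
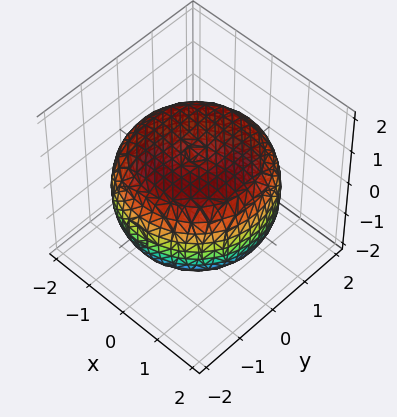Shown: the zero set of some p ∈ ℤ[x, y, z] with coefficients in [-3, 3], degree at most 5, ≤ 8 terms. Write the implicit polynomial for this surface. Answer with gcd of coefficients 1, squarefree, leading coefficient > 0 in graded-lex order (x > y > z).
x^4 + 2*x^2*y^2 + y^4 - 2*x^2 - 2*y^2 + 3*z^2 - 3

(a) The degree is 4 — a generic line meets the surface in up to 4 points.
(b) Symmetries: rotational symmetry about the z-axis ⇒ p depends on x, y only through x² + y².
(c) Against the integer gridlines: the z-axis gridline crossings are at z ∈ {-1, 1}; a circular section at z = 1 has radius between 1 and 2.
(d) Solving for integer coefficients yields p as stated.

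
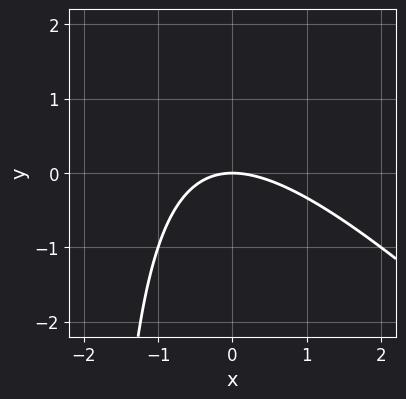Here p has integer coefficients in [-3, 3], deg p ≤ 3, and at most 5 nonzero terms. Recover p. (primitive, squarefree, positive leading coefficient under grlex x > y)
x^2 + x*y + 2*y

First, deg p = 2. No degree-1 curve has this shape.
Next, checking where it meets the axes: one y-axis crossing is at y = 0; it meets the x-axis at x = 0 (among the integer gridlines).
Finally, assembling these constraints gives the stated polynomial.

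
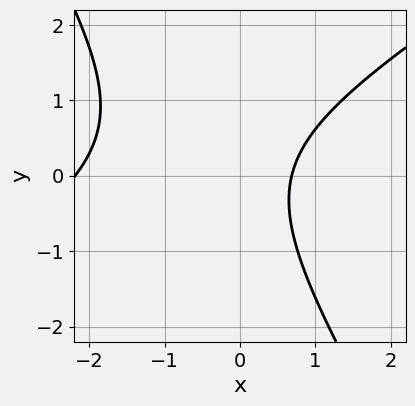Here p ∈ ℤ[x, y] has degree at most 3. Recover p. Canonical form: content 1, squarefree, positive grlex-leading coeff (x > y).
1. Degree: no degree-1 curve has this shape, so deg p = 2.
2. Reading off the gridlines: the curve avoids every integer y-axis point in the box.
3. Putting this together gives p.

2*x^2 - 2*x*y - 2*y^2 + 3*x - 3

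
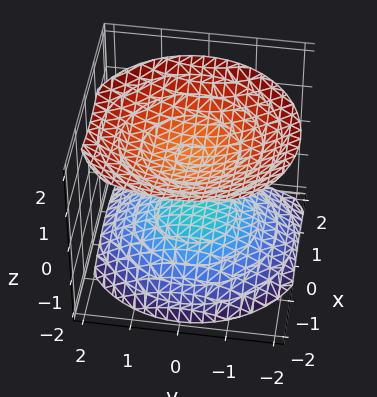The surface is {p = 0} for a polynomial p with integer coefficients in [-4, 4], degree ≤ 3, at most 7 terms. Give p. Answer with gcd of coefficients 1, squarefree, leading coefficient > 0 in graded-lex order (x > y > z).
2*x^2 + x*z + 2*y^2 - 3*z^2 + 3

I count 2 distinct pieces. They look like related sheets of one shape, so recover p as a whole.
Degree: the shape is more complex than any degree-1 surface, so deg p = 2.
From the axis intercepts and sections: no x-intercept at any integer in the box; among the integer gridlines, it crosses the z-axis at z ∈ {-1, 1}; it misses every integer gridline on the y-axis.
Fitting integer coefficients to these (and the overall shape) gives p.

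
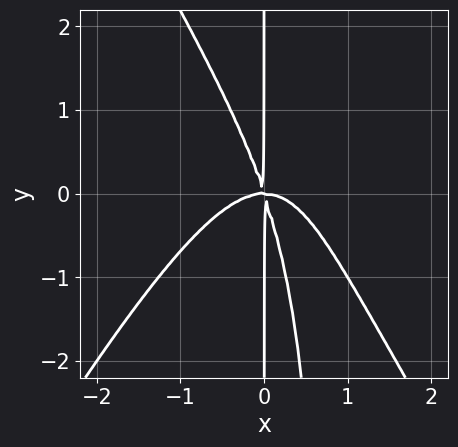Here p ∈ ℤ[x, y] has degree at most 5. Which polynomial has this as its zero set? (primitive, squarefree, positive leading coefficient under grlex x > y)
3*x^4 - x^2*y^2 + 3*x^2*y + x*y^2

First, deg p = 4.
Next, from the visible intercepts: the visible y-axis segment lies entirely on the curve.
Finally, matching integer coefficients to the picture gives p.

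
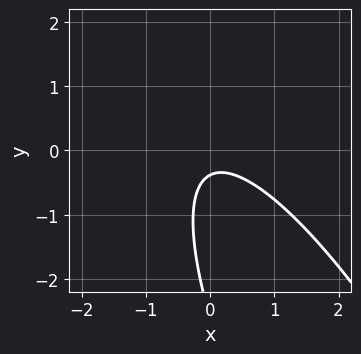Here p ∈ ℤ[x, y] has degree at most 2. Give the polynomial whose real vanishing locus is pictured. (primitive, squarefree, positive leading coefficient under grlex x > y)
(a) The degree is 2 — no degree-1 curve has this shape.
(b) Checking where it meets the axes: the curve avoids every integer x-axis point in the box.
(c) Together with the visible shape, these determine p as stated.

3*x^2 + 3*x*y + y^2 + 3*y + 1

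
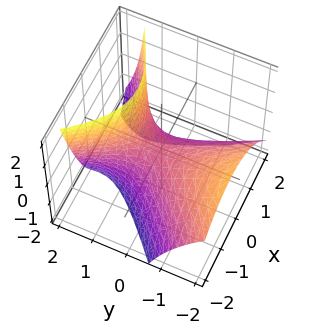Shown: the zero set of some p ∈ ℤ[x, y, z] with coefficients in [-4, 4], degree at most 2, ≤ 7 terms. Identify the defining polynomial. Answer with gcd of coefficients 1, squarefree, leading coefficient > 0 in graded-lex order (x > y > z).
3*x^2 - 2*x*y - 2*y^2 - 3*y*z + 3*z

1. Degree: the shape is more complex than any degree-1 surface, so deg p = 2.
2. Observable constraints: it meets the y-axis at y = 0 (among the integer gridlines); it crosses the x-axis at the gridline x = 0.
3. Together with the visible shape, these determine p as stated.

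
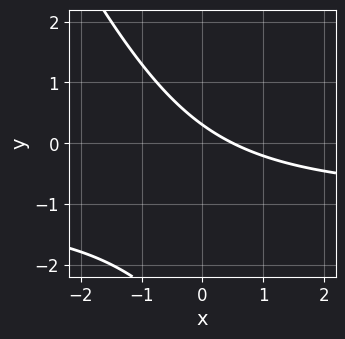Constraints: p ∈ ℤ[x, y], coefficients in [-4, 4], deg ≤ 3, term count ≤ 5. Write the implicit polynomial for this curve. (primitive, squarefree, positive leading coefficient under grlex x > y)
Degree: no degree-1 curve has this shape, so deg p = 2.
Matching integer coefficients to the picture gives p.

2*x*y + y^2 + 2*x + 3*y - 1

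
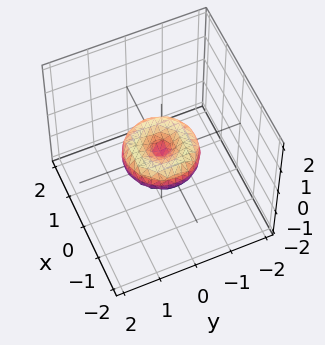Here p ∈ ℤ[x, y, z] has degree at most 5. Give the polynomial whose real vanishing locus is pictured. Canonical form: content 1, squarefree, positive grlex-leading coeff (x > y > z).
2*x^4 + 4*x^2*y^2 + 2*y^4 - 2*x^2 - 2*y^2 + 3*z^2

First, deg p = 4. No degree-3 surface has this shape.
Then, symmetries: the z-axis is an axis of rotation, so x and y enter only as x² + y².
Then, reading off the gridlines: it meets the z-axis at z = 0 (among the integer gridlines); the y-axis gridline crossings are at y ∈ {-1, 0, 1}; among the integer gridlines, it crosses the x-axis at x ∈ {-1, 0, 1}; a circular section at z = 0 has radius exactly 1.
Finally, together with the visible shape, these determine p as stated.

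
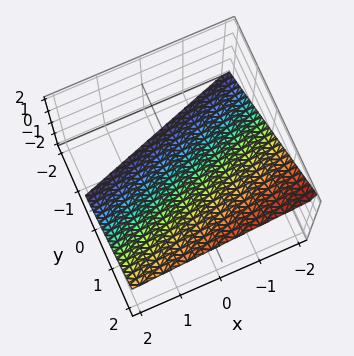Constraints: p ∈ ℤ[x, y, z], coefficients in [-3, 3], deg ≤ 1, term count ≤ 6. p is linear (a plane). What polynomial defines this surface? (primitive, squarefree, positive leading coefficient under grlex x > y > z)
First, deg p = 1. Every cross-section is a straight line — this is a plane.
Then, from the visible intercepts: it meets the x-axis at x = -2 (among the integer gridlines).
Finally, putting this together gives p.

x - 3*y + 3*z + 2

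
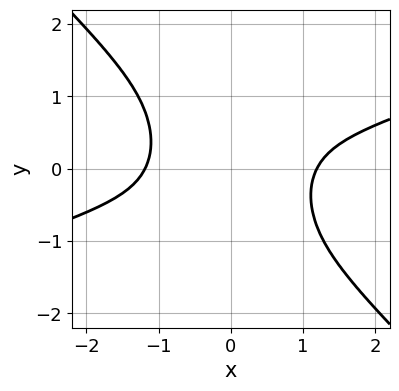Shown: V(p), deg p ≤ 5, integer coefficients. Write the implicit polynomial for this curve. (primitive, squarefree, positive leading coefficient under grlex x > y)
1. deg p = 4. A generic line meets the curve in up to 4 points.
2. Against the integer gridlines: it misses every integer gridline on the y-axis.
3. Assembling these constraints gives the stated polynomial.

x^4 - 2*x^3*y - 3*x^2*y^2 - 2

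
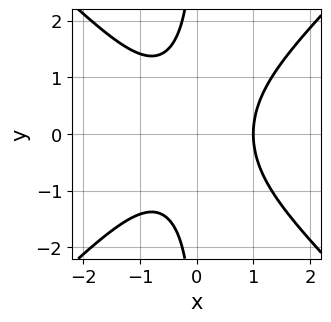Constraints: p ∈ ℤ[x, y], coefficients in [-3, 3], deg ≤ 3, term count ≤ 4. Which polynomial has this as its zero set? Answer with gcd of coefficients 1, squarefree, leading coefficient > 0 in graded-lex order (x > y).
x^3 - x*y^2 - 1

(a) deg p = 3. A generic line meets the curve in up to 3 points.
(b) Symmetries: the y ↦ −y reflection is a symmetry, so y appears only in even powers.
(c) From the axis intercepts and sections: it misses every integer gridline on the y-axis; it crosses the x-axis at the gridline x = 1.
(d) Solving for integer coefficients yields p as stated.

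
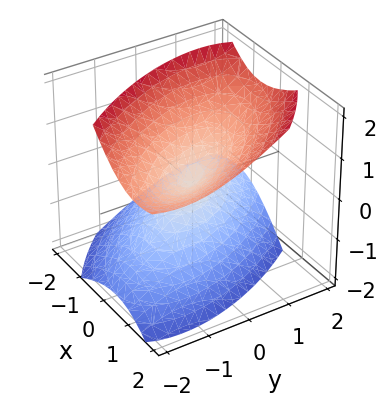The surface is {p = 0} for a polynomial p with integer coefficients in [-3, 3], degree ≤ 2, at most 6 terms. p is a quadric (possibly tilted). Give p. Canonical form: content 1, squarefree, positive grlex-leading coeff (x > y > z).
3*x^2 + 3*x*y - 2*x*z + 2*y^2 - 3*z^2

There are 2 components.
The degree is 2 — the shape is more complex than any degree-1 surface.
From the axis intercepts and sections: it crosses the x-axis at the gridline x = 0; it meets the y-axis at y = 0 (among the integer gridlines).
These observations pin down the coefficients.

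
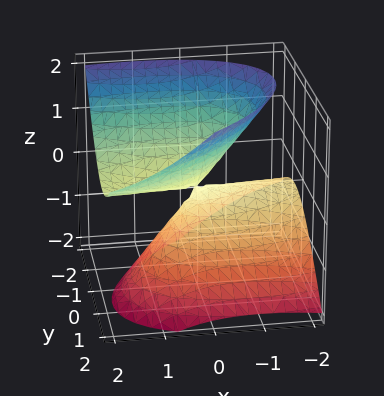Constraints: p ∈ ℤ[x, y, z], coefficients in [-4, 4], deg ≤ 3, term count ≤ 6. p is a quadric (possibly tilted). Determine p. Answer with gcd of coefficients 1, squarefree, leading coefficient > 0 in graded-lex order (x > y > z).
1. The degree is 2 — a generic line meets the surface in up to 2 points.
2. Reading off the gridlines: it crosses the z-axis at the gridline z = 0; it crosses the x-axis at the gridline x = 0; it meets the y-axis at y = 0 (among the integer gridlines).
3. Matching integer coefficients to the picture gives p.

x^2 - 2*x*y - 3*x*z + 3*y^2 - 3*z^2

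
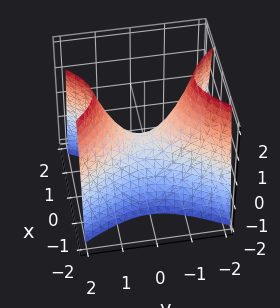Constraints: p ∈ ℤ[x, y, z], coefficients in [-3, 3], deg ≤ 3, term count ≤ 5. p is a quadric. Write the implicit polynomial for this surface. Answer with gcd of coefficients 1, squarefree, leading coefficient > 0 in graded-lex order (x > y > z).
2*x^2 - y^2 + z

deg p = 2. A saddle surface; a quadric.
Symmetries: it's symmetric under y → −y, forcing even powers of y; mirror symmetry x ↦ −x ⇒ only even powers of x.
Against the integer gridlines: it crosses the z-axis at the gridline z = 0; it crosses the x-axis at the gridline x = 0; it meets the y-axis at y = 0 (among the integer gridlines).
These observations pin down the coefficients.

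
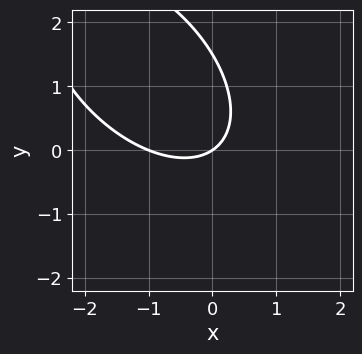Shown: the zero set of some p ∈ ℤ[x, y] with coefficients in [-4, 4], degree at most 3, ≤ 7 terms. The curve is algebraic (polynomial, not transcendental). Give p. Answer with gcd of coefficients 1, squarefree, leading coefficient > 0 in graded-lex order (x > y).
First, deg p = 2. The shape is more complex than any degree-1 curve.
Next, from the visible intercepts: it crosses the y-axis at the gridline y = 0; among the integer gridlines, it crosses the x-axis at x ∈ {-1, 0}.
Finally, the integer polynomial consistent with all of this is the stated p.

2*x^2 + 2*x*y + 2*y^2 + 2*x - 3*y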